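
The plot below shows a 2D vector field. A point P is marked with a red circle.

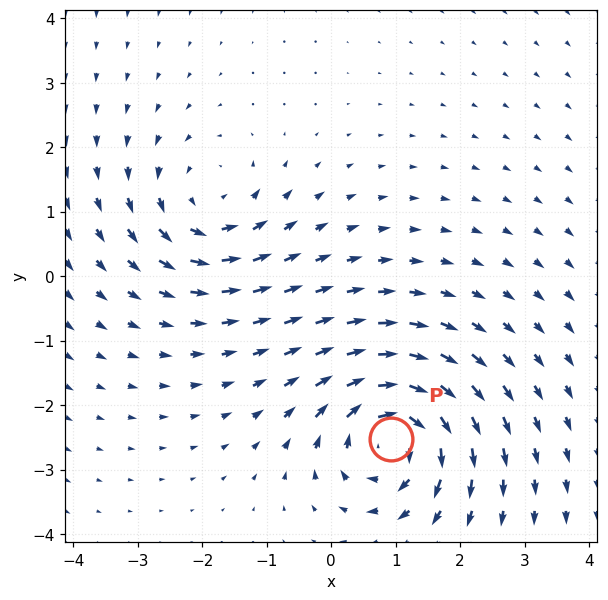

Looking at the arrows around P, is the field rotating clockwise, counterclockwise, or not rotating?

clockwise

Near P at (0.9, -2.5) the arrows circulate clockwise. The curl (z-component) there is about -7; negative curl means clockwise rotation.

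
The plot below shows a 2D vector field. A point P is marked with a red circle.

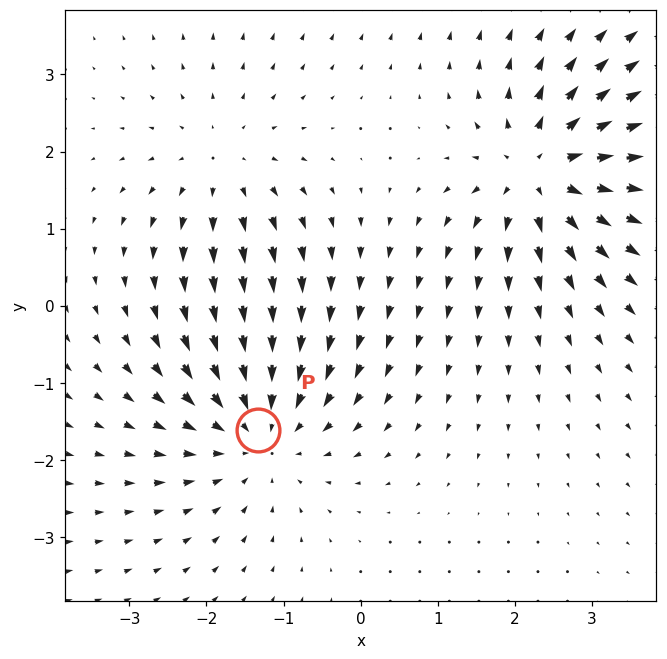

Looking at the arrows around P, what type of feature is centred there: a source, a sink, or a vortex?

At P (-1.3, -1.6) the arrows converge inward. Divergence about -4, curl ≈0 — negative divergence with near-zero curl is a sink.

sink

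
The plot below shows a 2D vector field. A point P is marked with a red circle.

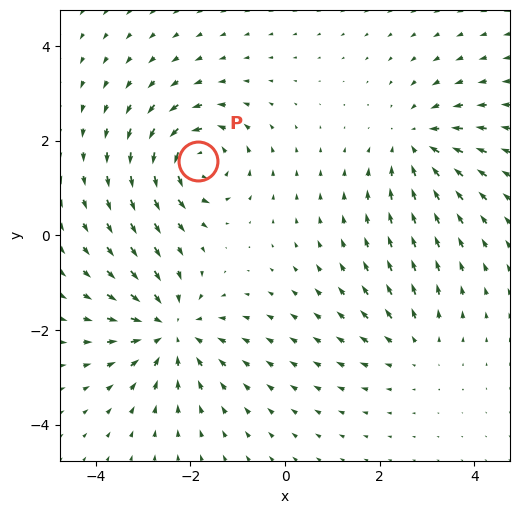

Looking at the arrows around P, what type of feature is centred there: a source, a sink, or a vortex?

vortex

At P (-1.8, 1.6) the arrows circulate counterclockwise. Divergence ≈0, curl about +6 — near-zero divergence with nonzero curl is a vortex.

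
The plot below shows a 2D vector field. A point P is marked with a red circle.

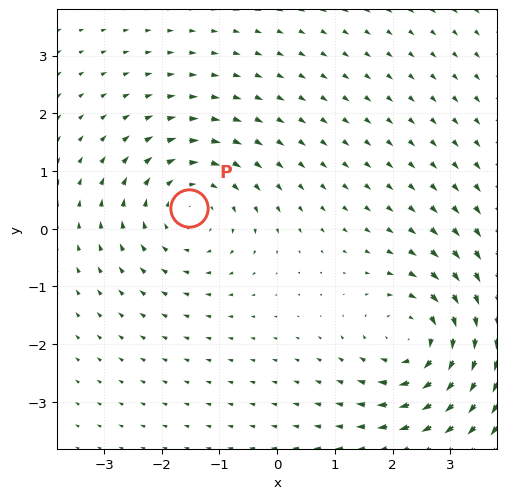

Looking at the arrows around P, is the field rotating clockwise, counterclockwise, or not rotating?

Near P at (-1.5, 0.4) the arrows circulate clockwise. The curl (z-component) there is about -3; negative curl means clockwise rotation.

clockwise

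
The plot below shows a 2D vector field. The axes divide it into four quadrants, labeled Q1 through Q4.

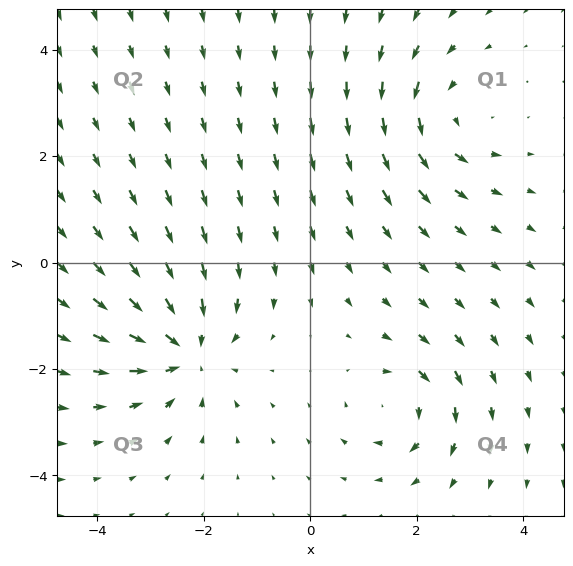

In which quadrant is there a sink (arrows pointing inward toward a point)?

The sink sits at approximately (-2.3, -1.6), which lies in quadrant Q3. The divergence there is about -5, negative as expected for a sink.

Q3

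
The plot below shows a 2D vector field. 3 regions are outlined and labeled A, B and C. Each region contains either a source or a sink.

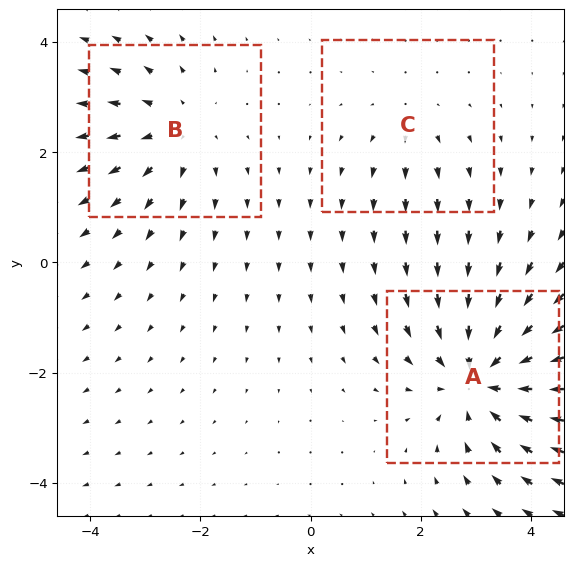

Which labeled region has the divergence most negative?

Divergence at each region's feature centre — A: about -5, B: about +3, C: about +2. Region A is most negative.

A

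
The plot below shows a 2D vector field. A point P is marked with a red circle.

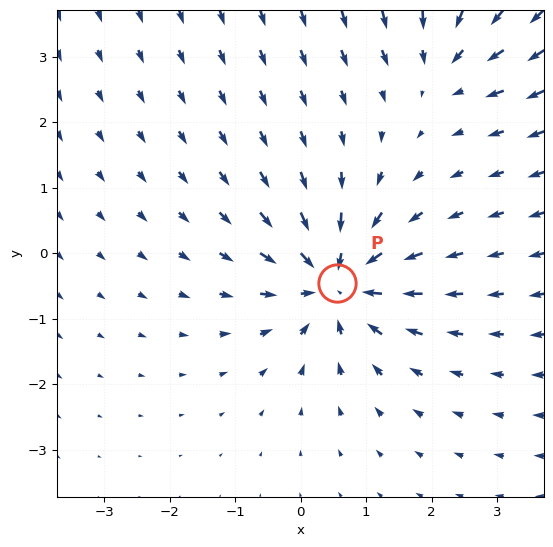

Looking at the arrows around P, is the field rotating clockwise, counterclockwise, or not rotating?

not rotating

Near P at (0.5, -0.5) the arrows show no circulation. The curl there is ≈0.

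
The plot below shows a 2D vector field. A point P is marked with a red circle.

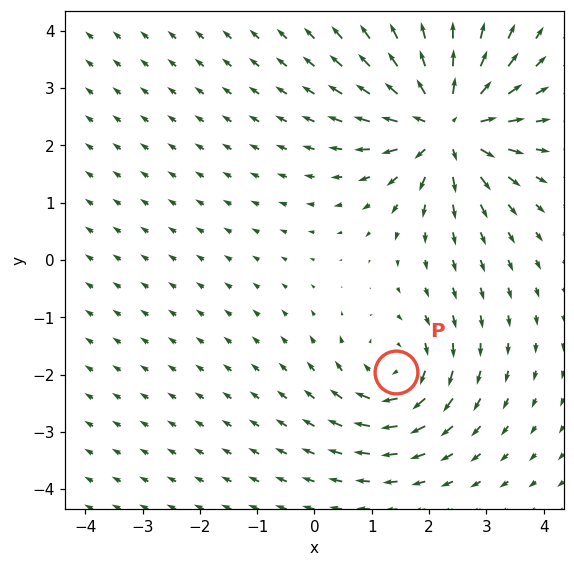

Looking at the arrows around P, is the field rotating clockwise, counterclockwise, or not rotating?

Near P at (1.4, -1.9) the arrows circulate clockwise. The curl (z-component) there is about -4; negative curl means clockwise rotation.

clockwise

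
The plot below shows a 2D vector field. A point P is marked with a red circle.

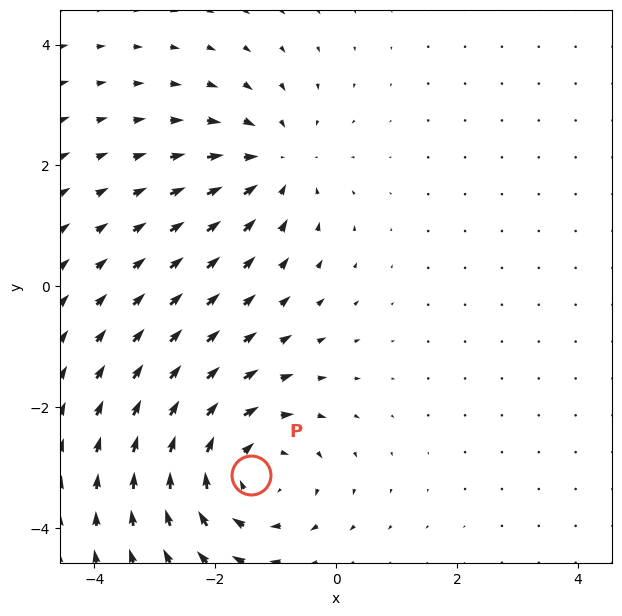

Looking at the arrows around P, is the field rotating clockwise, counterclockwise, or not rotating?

Near P at (-1.4, -3.1) the arrows circulate clockwise. The curl (z-component) there is about -4; negative curl means clockwise rotation.

clockwise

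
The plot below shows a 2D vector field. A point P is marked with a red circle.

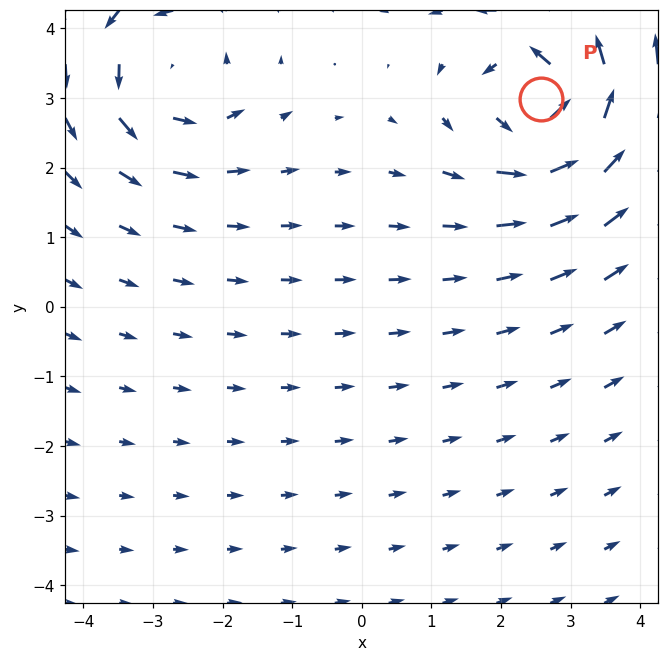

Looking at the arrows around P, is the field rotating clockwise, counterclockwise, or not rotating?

counterclockwise

Near P at (2.6, 3.0) the arrows circulate counterclockwise. The curl (z-component) there is about +5; positive curl means counterclockwise rotation.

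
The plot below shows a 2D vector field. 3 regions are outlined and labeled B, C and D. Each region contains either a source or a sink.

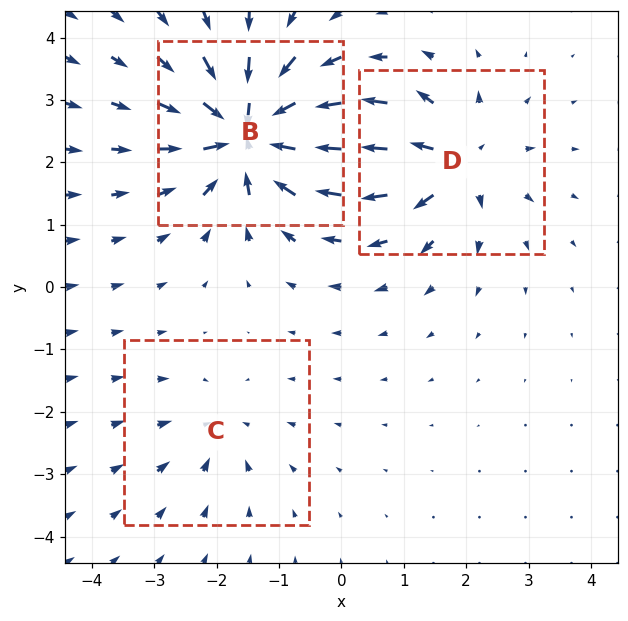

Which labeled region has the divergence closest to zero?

C

Divergence at each region's feature centre — B: about -7, C: about -2, D: about +4. Region C is closest to zero.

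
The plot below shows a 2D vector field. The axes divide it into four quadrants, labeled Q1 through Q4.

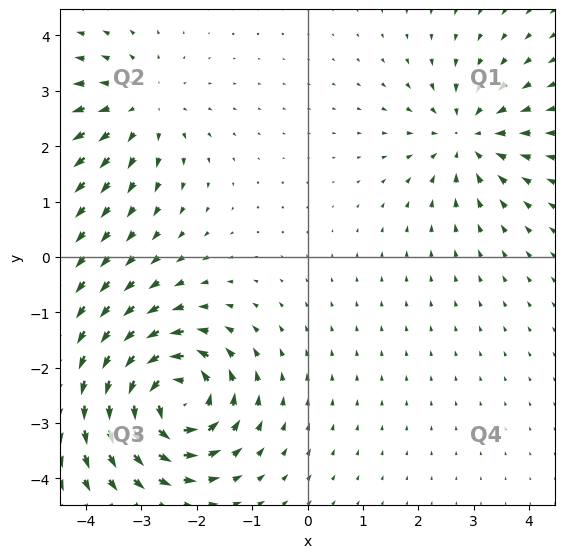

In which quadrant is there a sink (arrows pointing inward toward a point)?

The sink sits at approximately (2.9, 2.2), which lies in quadrant Q1. The divergence there is about -3, negative as expected for a sink.

Q1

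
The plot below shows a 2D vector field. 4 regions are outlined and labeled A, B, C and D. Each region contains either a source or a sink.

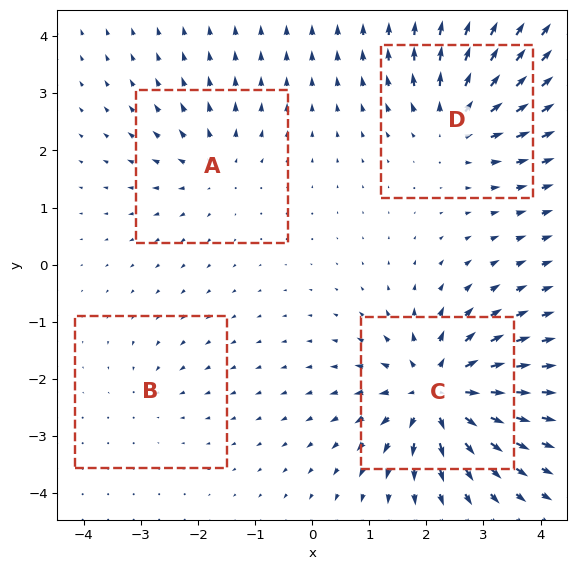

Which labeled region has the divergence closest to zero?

B

Divergence at each region's feature centre — A: about +4, B: about -2, C: about +9, D: about +6. Region B is closest to zero.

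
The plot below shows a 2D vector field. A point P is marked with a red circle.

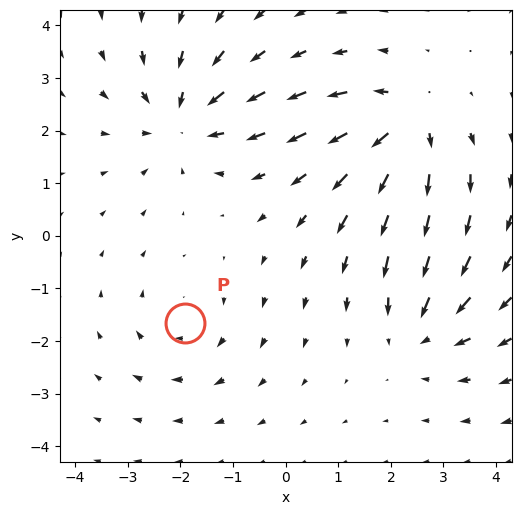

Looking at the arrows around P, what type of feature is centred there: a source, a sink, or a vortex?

vortex

At P (-1.9, -1.7) the arrows circulate clockwise. Divergence ≈0, curl about -3 — near-zero divergence with nonzero curl is a vortex.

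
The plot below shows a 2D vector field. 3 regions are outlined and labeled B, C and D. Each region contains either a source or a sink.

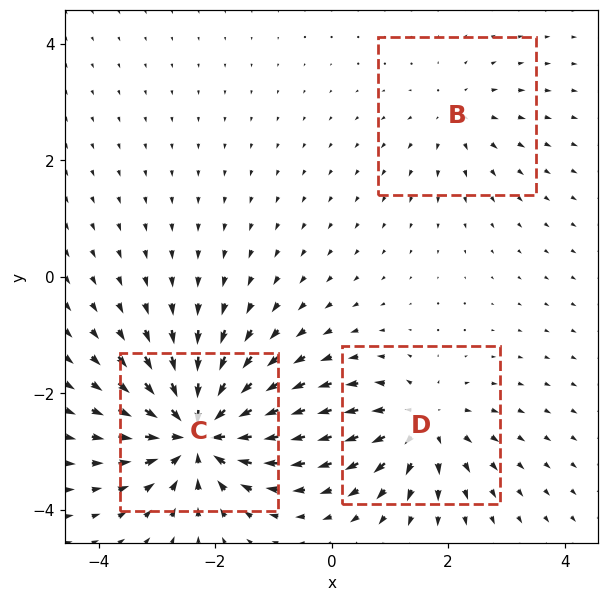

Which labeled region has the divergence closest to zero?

B

Divergence at each region's feature centre — B: about +2, C: about -7, D: about +4. Region B is closest to zero.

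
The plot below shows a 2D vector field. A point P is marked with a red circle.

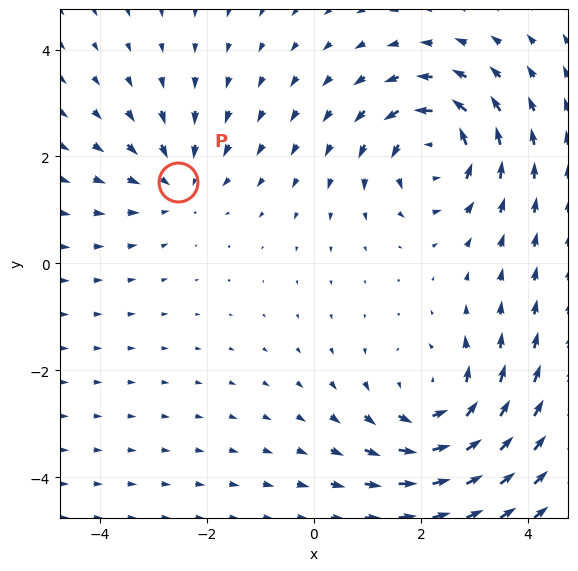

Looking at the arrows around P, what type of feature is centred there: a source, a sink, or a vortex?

At P (-2.5, 1.5) the arrows converge inward. Divergence about -3, curl ≈0 — negative divergence with near-zero curl is a sink.

sink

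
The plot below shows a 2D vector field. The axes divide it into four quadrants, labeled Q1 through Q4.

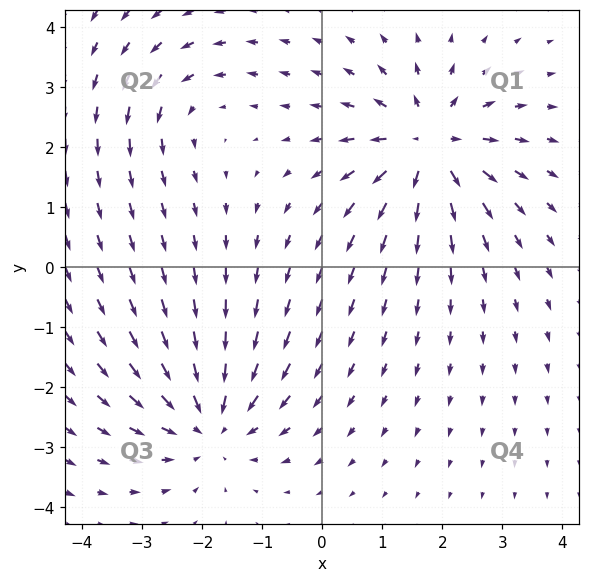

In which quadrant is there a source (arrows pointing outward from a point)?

Q1

The source sits at approximately (1.8, 2.0), which lies in quadrant Q1. The divergence there is about +6, positive as expected for a source.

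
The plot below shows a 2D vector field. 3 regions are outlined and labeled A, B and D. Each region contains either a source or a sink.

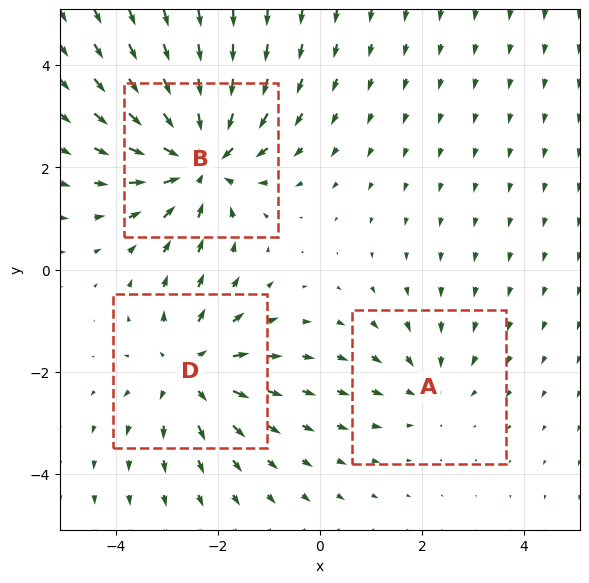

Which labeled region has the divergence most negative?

Divergence at each region's feature centre — A: about -2, B: about -4, D: about +3. Region B is most negative.

B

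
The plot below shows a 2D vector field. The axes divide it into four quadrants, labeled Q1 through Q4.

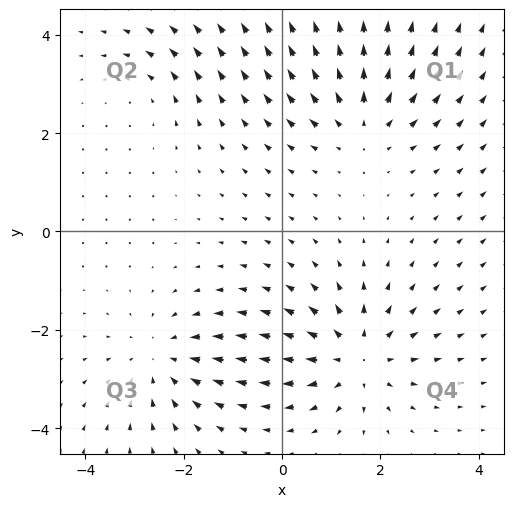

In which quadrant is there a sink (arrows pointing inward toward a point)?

Q3

The sink sits at approximately (-2.4, -2.6), which lies in quadrant Q3. The divergence there is about -4, negative as expected for a sink.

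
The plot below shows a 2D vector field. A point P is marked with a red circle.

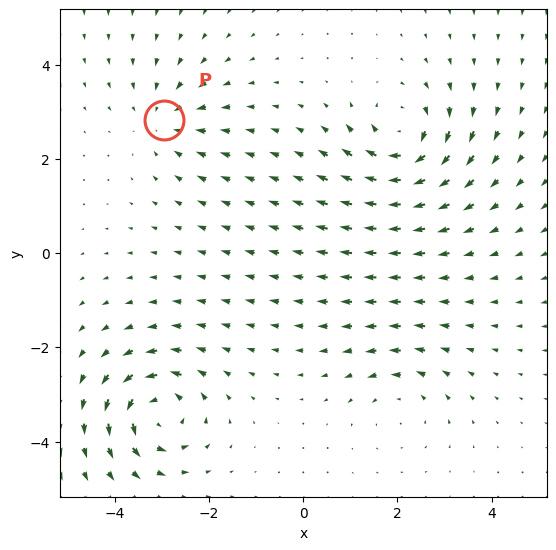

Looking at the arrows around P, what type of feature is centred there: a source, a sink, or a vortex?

sink

At P (-3.0, 2.8) the arrows converge inward. Divergence about -3, curl ≈0 — negative divergence with near-zero curl is a sink.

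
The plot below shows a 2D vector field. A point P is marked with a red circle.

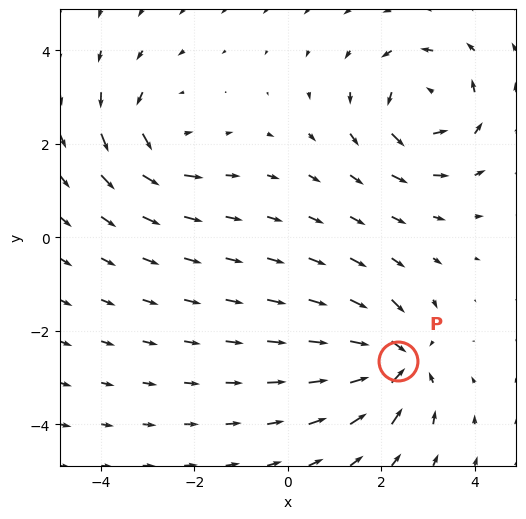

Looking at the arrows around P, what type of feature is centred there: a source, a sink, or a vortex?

sink

At P (2.4, -2.6) the arrows converge inward. Divergence about -6, curl ≈0 — negative divergence with near-zero curl is a sink.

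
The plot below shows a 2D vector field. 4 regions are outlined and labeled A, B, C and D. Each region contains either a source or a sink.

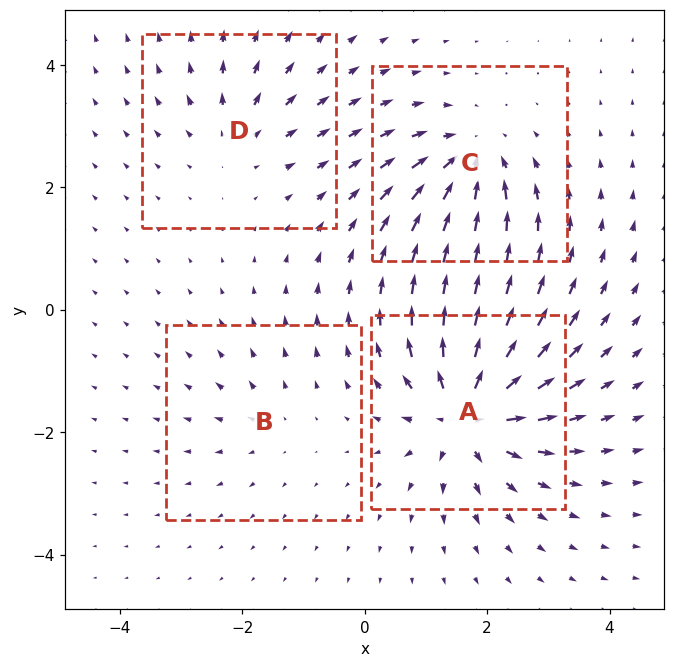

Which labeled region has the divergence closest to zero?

Divergence at each region's feature centre — A: about +9, B: about +2, C: about -6, D: about +4. Region B is closest to zero.

B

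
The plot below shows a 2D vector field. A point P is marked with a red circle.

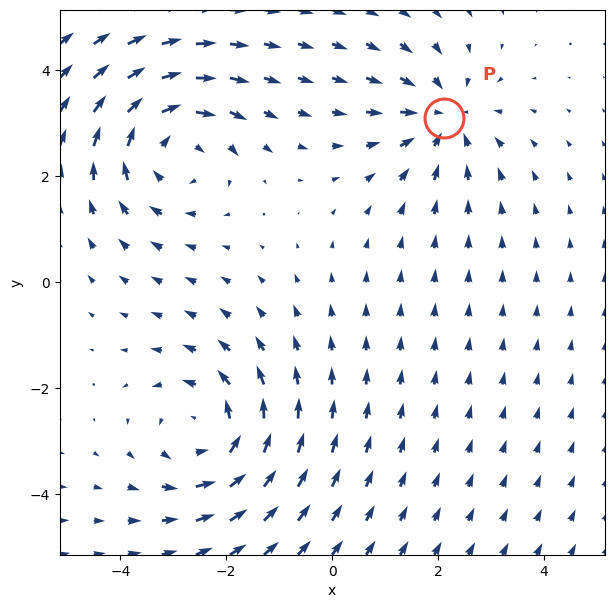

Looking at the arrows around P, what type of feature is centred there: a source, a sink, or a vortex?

At P (2.1, 3.1) the arrows converge inward. Divergence about -3, curl ≈0 — negative divergence with near-zero curl is a sink.

sink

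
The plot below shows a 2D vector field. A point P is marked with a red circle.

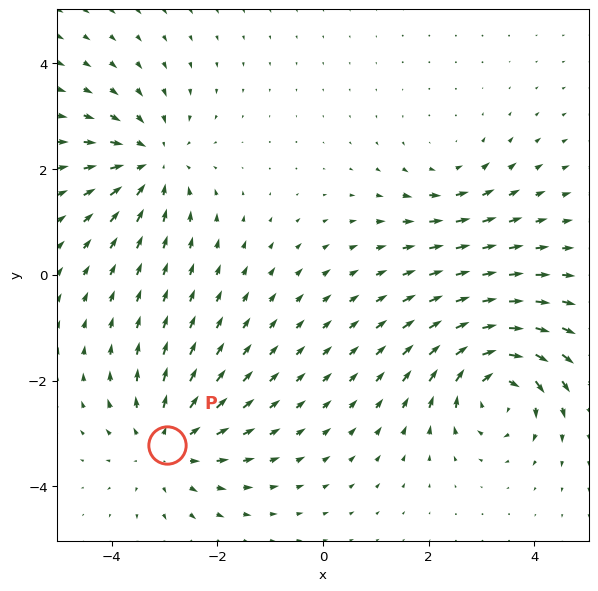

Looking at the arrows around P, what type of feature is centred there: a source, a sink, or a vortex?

At P (-3.0, -3.2) the arrows spread outward. Divergence about +4, curl ≈0 — positive divergence with near-zero curl is a source.

source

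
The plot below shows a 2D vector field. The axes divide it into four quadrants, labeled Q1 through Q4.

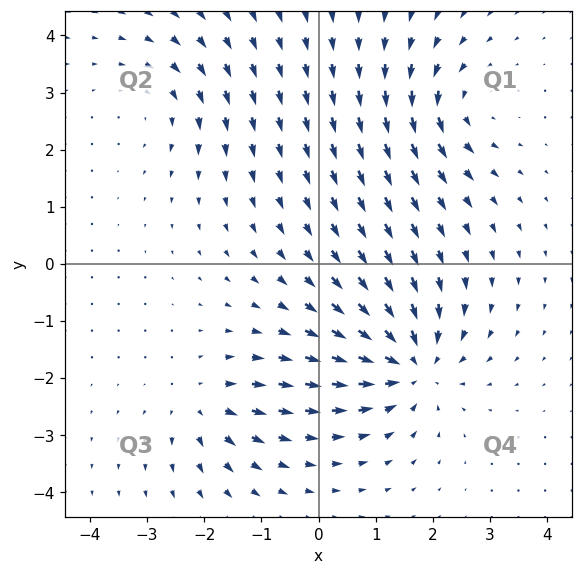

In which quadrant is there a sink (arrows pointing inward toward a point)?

The sink sits at approximately (1.6, -1.8), which lies in quadrant Q4. The divergence there is about -6, negative as expected for a sink.

Q4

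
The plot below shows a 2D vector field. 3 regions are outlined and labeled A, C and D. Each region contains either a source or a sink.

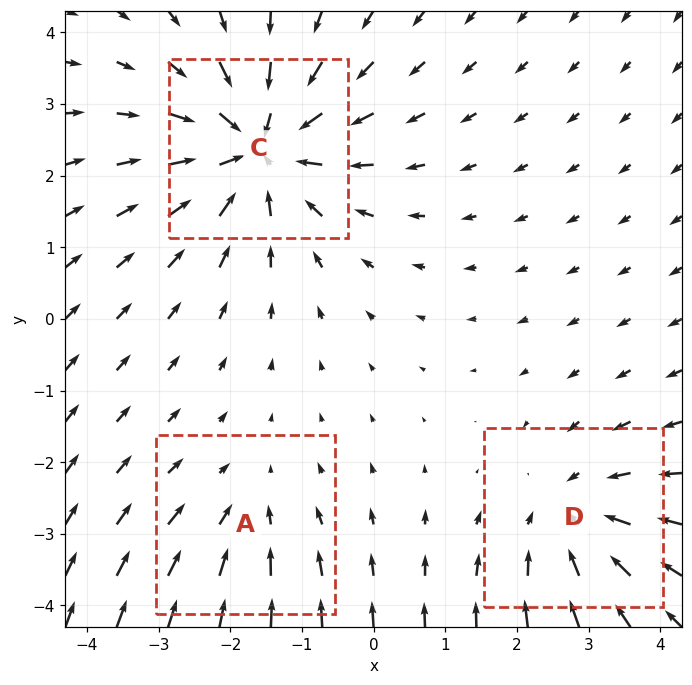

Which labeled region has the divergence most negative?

Divergence at each region's feature centre — A: about -2, C: about -5, D: about -3. Region C is most negative.

C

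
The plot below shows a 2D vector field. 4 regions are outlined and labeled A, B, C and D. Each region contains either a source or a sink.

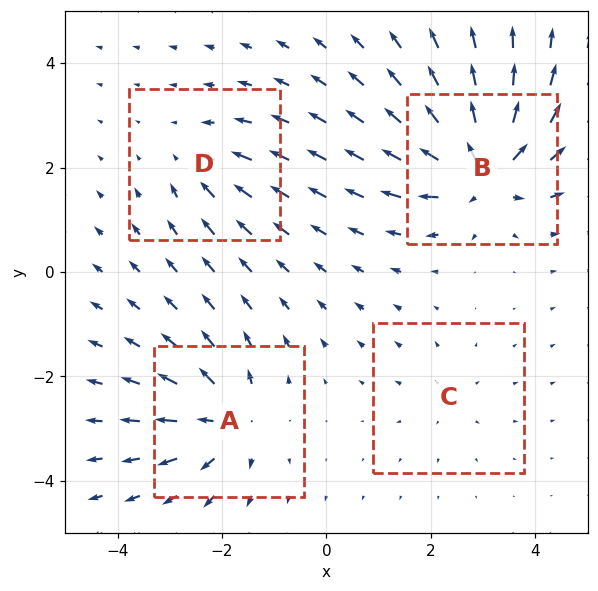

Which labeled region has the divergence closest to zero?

C

Divergence at each region's feature centre — A: about +6, B: about +8, C: about +2, D: about -4. Region C is closest to zero.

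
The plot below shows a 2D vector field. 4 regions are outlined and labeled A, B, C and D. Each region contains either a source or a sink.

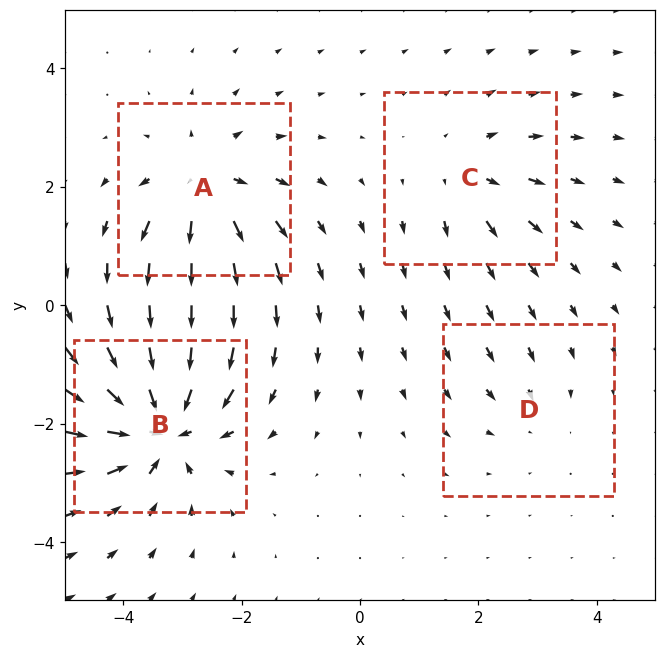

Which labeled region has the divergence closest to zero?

Divergence at each region's feature centre — A: about +6, B: about -8, C: about +4, D: about -2. Region D is closest to zero.

D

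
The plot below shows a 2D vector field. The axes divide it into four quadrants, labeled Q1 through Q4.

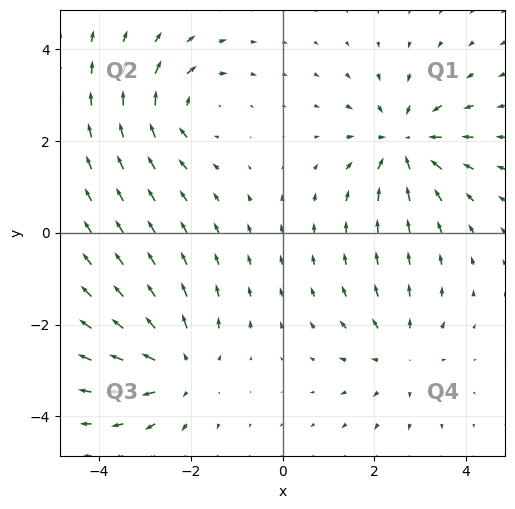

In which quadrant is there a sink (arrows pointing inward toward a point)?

The sink sits at approximately (2.6, 2.0), which lies in quadrant Q1. The divergence there is about -4, negative as expected for a sink.

Q1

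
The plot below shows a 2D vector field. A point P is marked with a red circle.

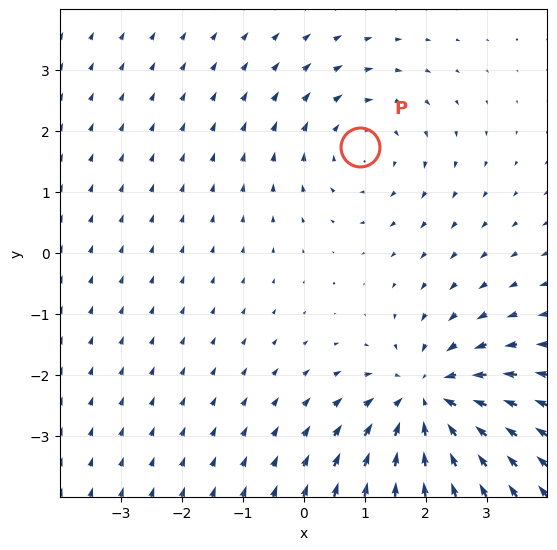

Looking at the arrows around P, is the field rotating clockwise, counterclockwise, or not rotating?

clockwise

Near P at (0.9, 1.7) the arrows circulate clockwise. The curl (z-component) there is about -3; negative curl means clockwise rotation.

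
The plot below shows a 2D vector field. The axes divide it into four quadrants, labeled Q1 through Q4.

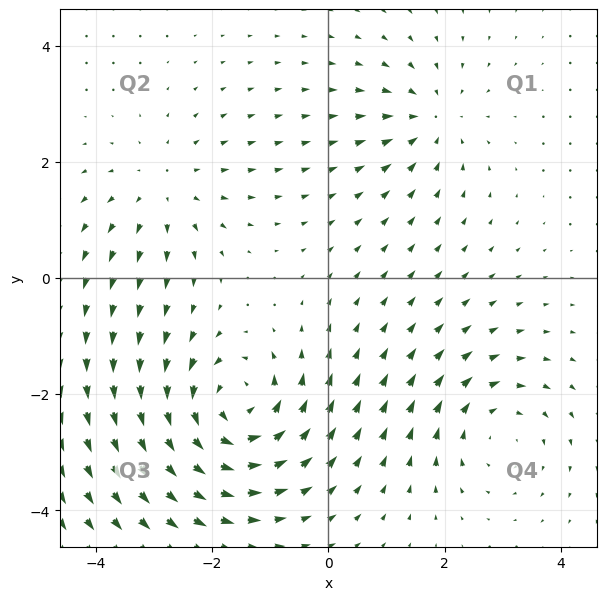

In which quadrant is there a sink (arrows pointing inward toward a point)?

Q1

The sink sits at approximately (1.8, 2.7), which lies in quadrant Q1. The divergence there is about -3, negative as expected for a sink.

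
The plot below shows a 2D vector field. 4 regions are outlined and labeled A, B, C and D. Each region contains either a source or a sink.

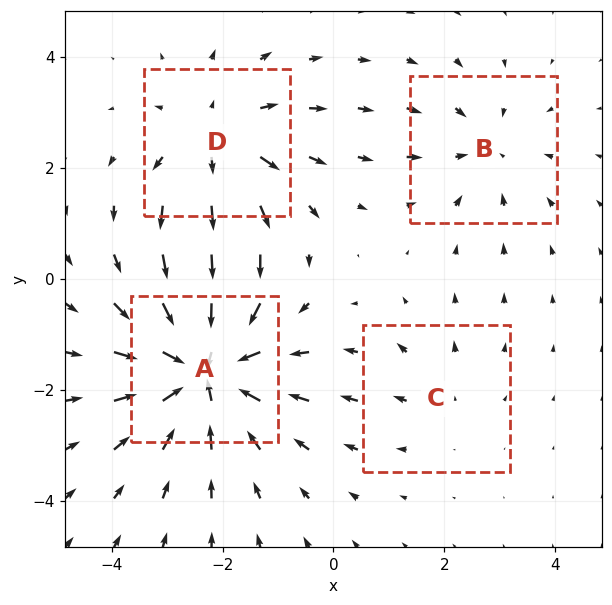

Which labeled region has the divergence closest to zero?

C

Divergence at each region's feature centre — A: about -6, B: about -3, C: about +2, D: about +4. Region C is closest to zero.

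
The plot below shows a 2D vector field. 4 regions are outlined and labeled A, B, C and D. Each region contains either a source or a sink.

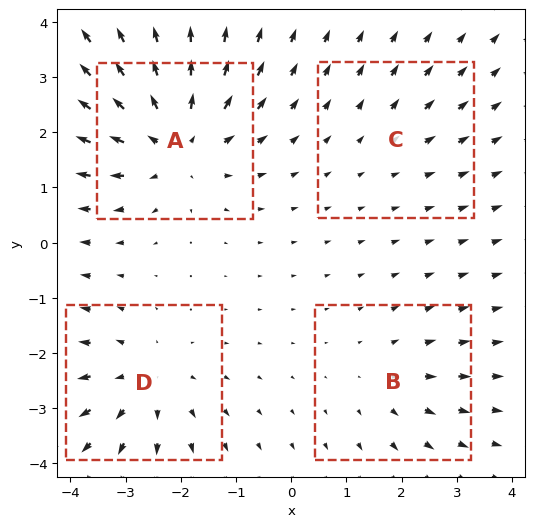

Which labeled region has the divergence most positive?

A

Divergence at each region's feature centre — A: about +6, B: about +3, C: about +2, D: about +4. Region A is most positive.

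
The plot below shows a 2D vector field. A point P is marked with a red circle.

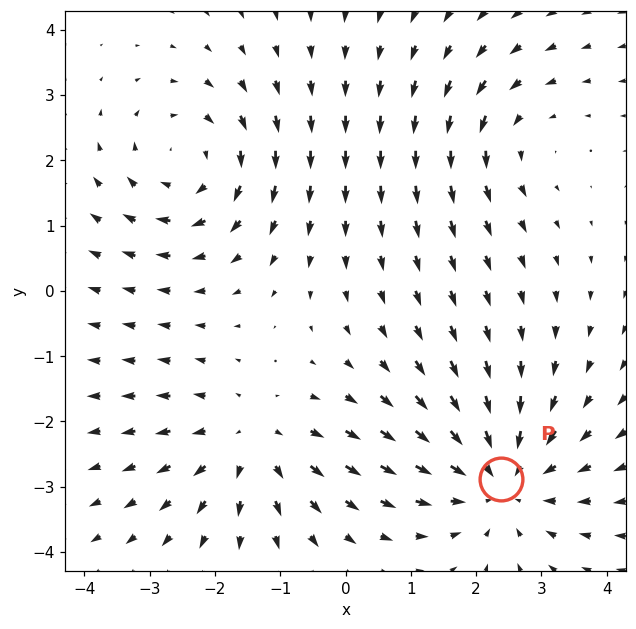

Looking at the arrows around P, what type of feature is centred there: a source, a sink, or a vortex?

sink

At P (2.4, -2.9) the arrows converge inward. Divergence about -3, curl ≈0 — negative divergence with near-zero curl is a sink.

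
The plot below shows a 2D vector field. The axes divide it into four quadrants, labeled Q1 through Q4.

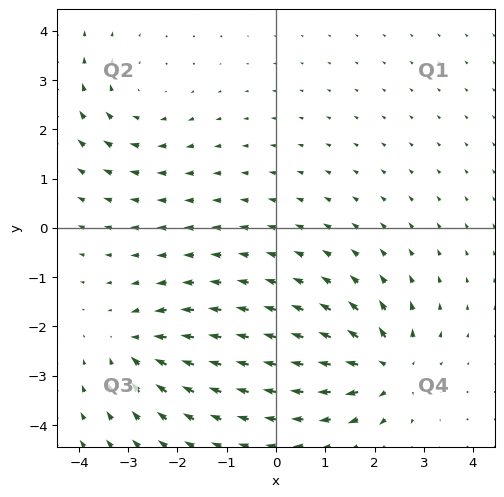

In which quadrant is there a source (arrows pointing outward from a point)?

Q4

The source sits at approximately (2.3, -2.9), which lies in quadrant Q4. The divergence there is about +6, positive as expected for a source.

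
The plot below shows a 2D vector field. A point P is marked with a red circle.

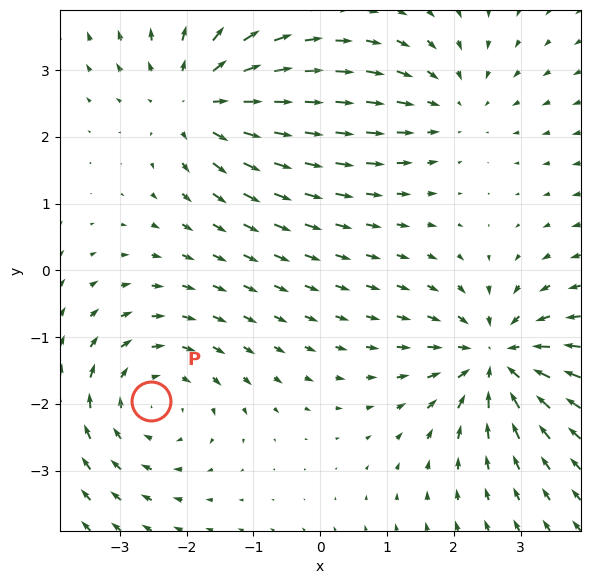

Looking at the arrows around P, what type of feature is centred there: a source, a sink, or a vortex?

At P (-2.5, -2.0) the arrows circulate clockwise. Divergence ≈0, curl about -3 — near-zero divergence with nonzero curl is a vortex.

vortex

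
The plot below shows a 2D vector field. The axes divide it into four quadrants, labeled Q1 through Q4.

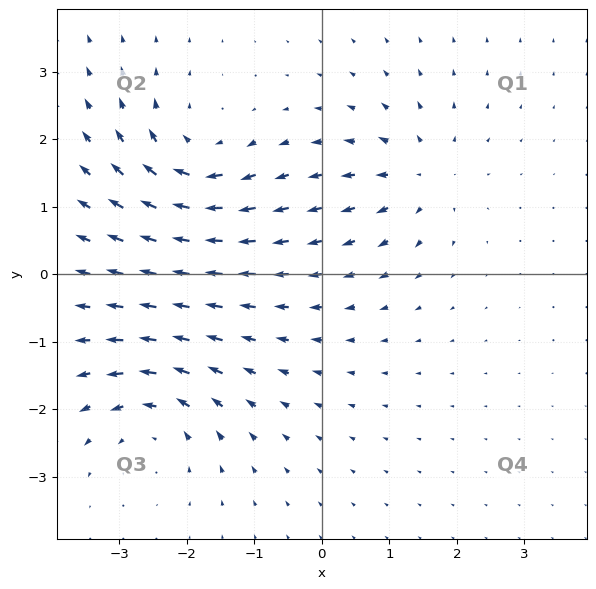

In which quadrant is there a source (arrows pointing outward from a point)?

Q1

The source sits at approximately (1.5, 1.4), which lies in quadrant Q1. The divergence there is about +5, positive as expected for a source.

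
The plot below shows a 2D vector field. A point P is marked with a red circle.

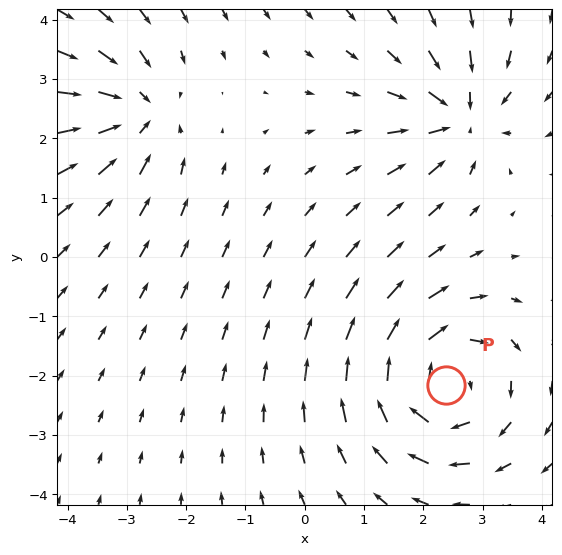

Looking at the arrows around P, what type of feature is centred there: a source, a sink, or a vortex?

At P (2.4, -2.2) the arrows circulate clockwise. Divergence ≈0, curl about -5 — near-zero divergence with nonzero curl is a vortex.

vortex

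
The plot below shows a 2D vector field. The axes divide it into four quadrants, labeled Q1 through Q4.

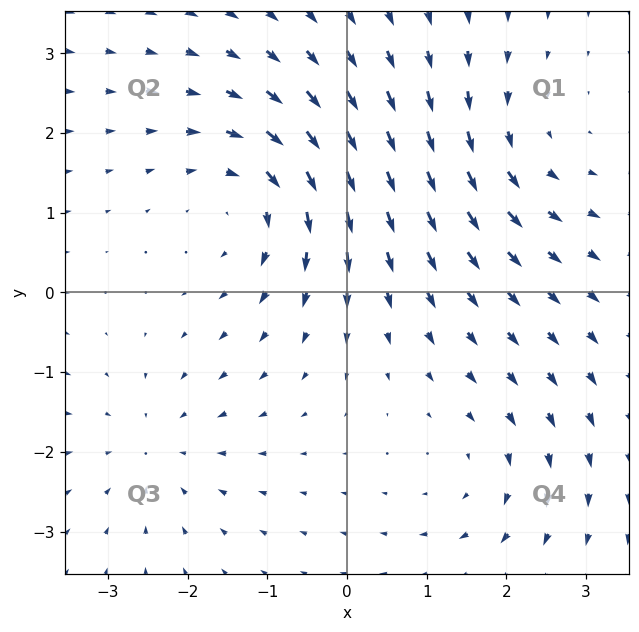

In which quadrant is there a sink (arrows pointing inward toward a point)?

The sink sits at approximately (-2.4, -2.0), which lies in quadrant Q3. The divergence there is about -3, negative as expected for a sink.

Q3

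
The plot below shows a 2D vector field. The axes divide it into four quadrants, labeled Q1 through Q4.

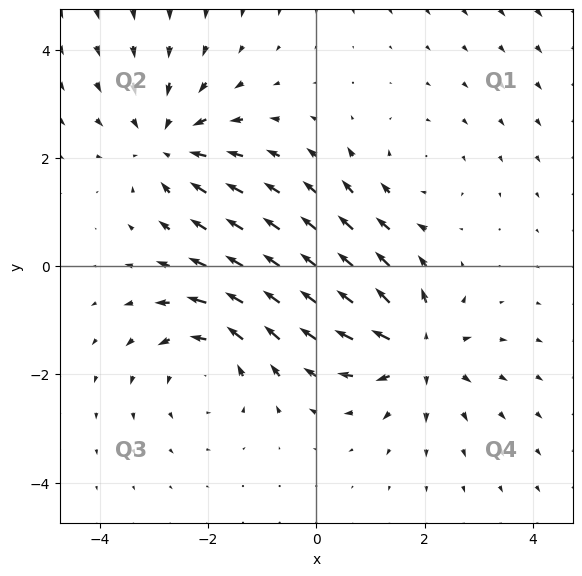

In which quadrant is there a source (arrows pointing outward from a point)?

Q4

The source sits at approximately (1.9, -1.5), which lies in quadrant Q4. The divergence there is about +6, positive as expected for a source.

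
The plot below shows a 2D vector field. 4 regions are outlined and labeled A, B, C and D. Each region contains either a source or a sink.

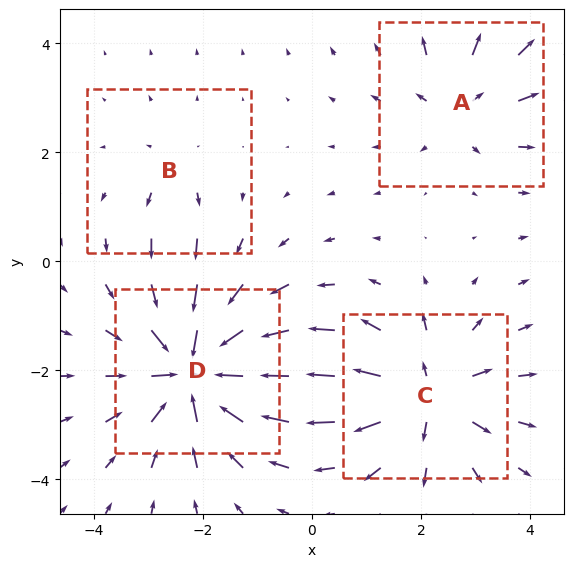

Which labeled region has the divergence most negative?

Divergence at each region's feature centre — A: about +4, B: about +2, C: about +6, D: about -8. Region D is most negative.

D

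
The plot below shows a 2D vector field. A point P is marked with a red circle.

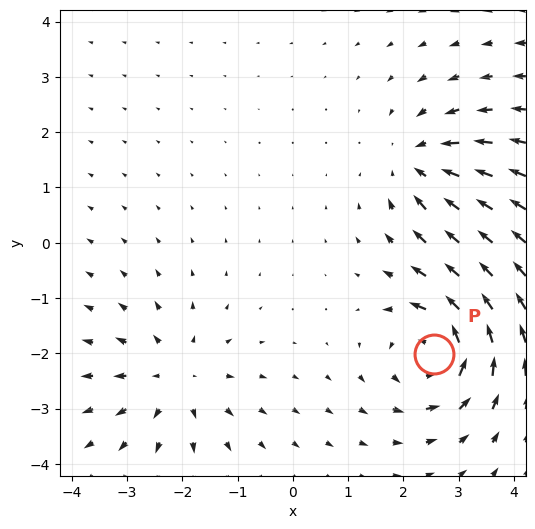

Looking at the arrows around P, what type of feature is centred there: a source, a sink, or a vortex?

At P (2.6, -2.0) the arrows circulate counterclockwise. Divergence ≈0, curl about +5 — near-zero divergence with nonzero curl is a vortex.

vortex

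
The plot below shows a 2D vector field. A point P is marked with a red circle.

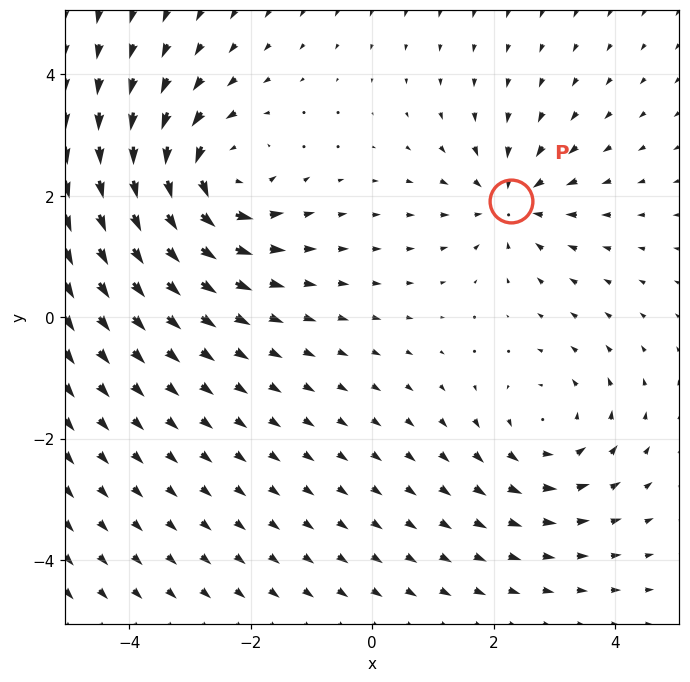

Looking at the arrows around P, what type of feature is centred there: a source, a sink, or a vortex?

At P (2.3, 1.9) the arrows converge inward. Divergence about -4, curl ≈0 — negative divergence with near-zero curl is a sink.

sink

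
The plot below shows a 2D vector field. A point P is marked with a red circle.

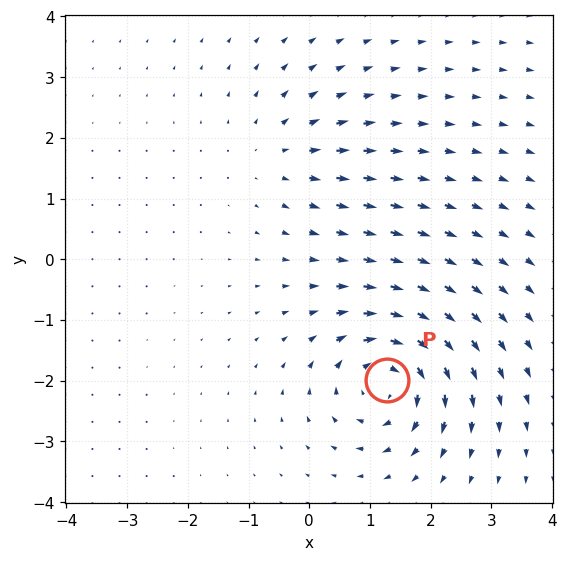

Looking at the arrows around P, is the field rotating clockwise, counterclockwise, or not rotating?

Near P at (1.3, -2.0) the arrows circulate clockwise. The curl (z-component) there is about -6; negative curl means clockwise rotation.

clockwise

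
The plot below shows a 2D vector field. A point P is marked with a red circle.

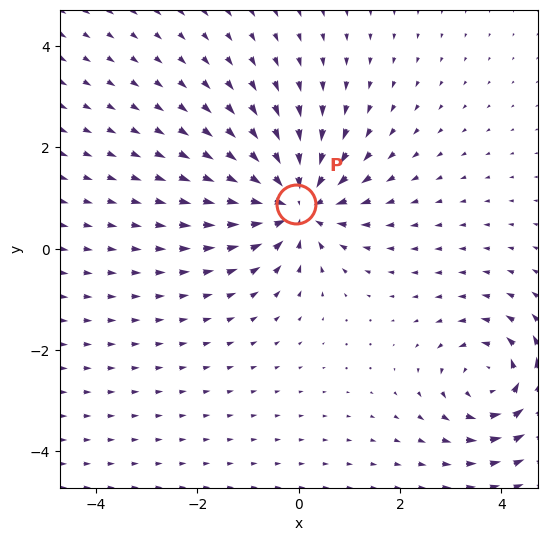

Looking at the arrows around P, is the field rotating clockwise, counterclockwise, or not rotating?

not rotating

Near P at (-0.0, 0.9) the arrows show no circulation. The curl there is ≈0.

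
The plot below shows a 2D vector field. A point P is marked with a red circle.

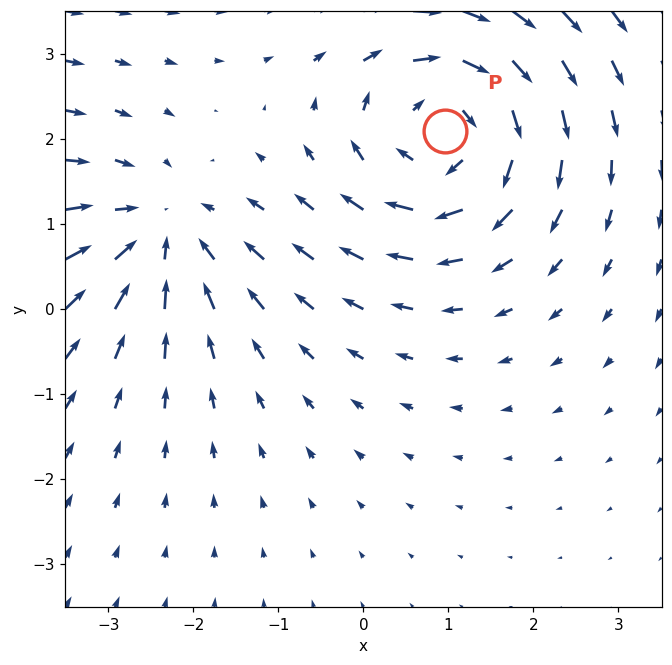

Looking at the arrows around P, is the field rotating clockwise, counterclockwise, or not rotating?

Near P at (1.0, 2.1) the arrows circulate clockwise. The curl (z-component) there is about -4; negative curl means clockwise rotation.

clockwise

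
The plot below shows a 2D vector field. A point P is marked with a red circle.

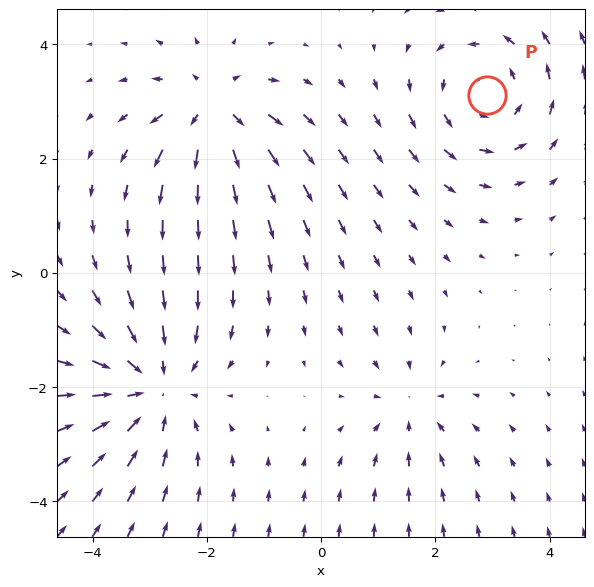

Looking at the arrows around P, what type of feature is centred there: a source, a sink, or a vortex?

vortex

At P (2.9, 3.1) the arrows circulate counterclockwise. Divergence ≈0, curl about +4 — near-zero divergence with nonzero curl is a vortex.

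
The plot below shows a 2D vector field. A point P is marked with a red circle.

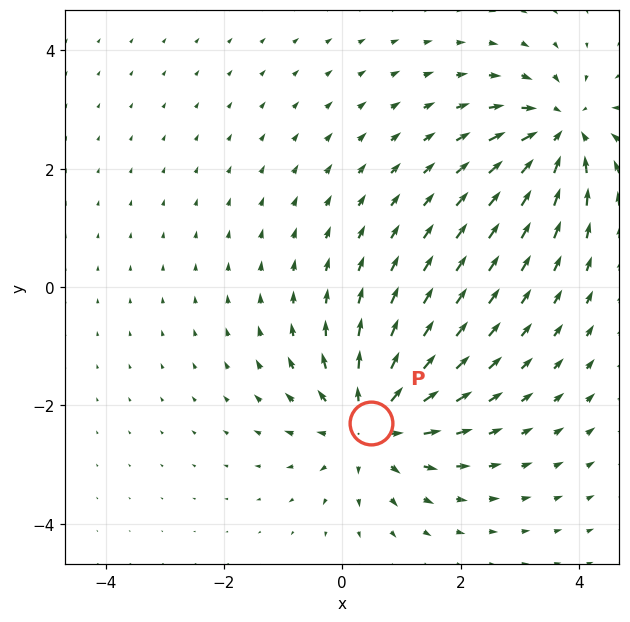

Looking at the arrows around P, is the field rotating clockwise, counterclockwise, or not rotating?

Near P at (0.5, -2.3) the arrows show no circulation. The curl there is ≈0.

not rotating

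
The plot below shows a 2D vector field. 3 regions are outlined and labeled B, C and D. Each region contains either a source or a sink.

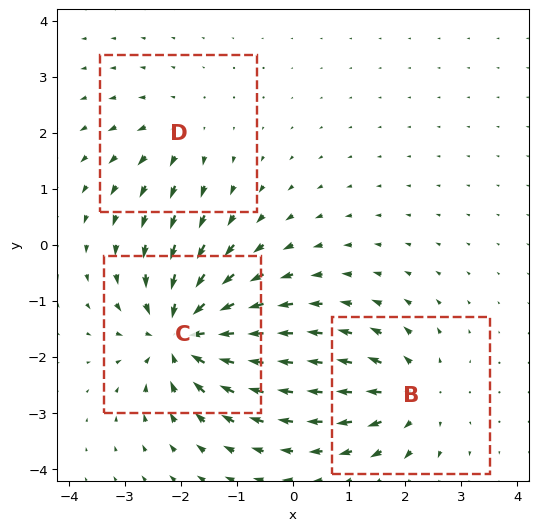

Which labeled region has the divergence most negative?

Divergence at each region's feature centre — B: about +4, C: about -6, D: about +2. Region C is most negative.

C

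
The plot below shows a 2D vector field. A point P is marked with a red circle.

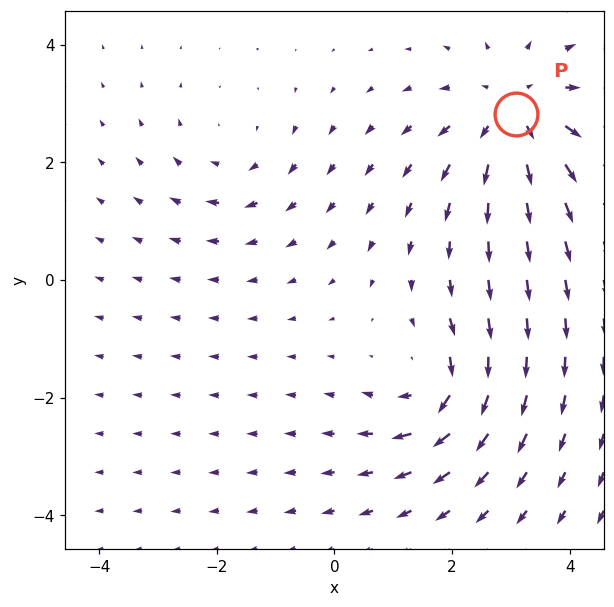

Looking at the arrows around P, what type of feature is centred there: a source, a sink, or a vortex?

At P (3.1, 2.8) the arrows spread outward. Divergence about +4, curl ≈0 — positive divergence with near-zero curl is a source.

source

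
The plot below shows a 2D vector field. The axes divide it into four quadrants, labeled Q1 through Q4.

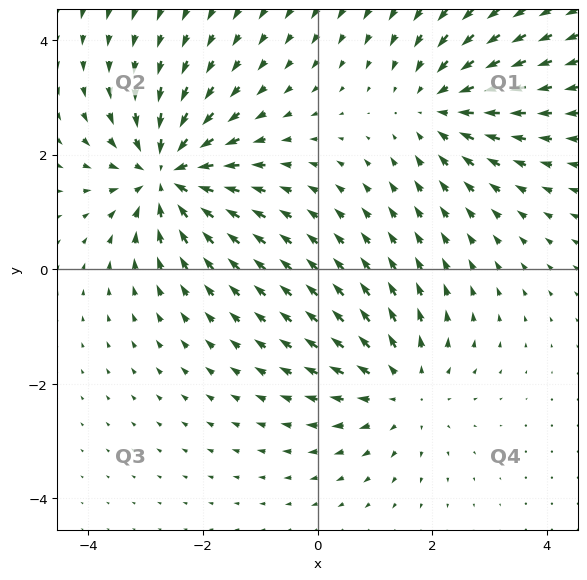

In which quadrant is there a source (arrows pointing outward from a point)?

The source sits at approximately (1.5, -2.1), which lies in quadrant Q4. The divergence there is about +3, positive as expected for a source.

Q4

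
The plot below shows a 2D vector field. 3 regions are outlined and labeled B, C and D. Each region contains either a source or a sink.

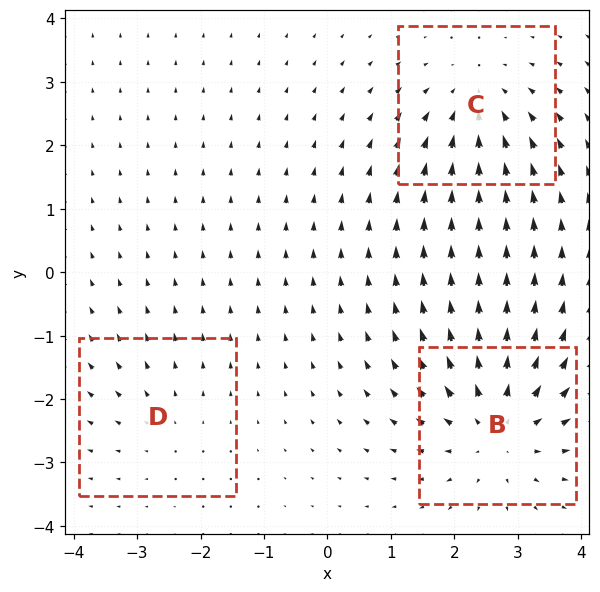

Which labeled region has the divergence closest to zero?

D

Divergence at each region's feature centre — B: about +4, C: about -3, D: about +2. Region D is closest to zero.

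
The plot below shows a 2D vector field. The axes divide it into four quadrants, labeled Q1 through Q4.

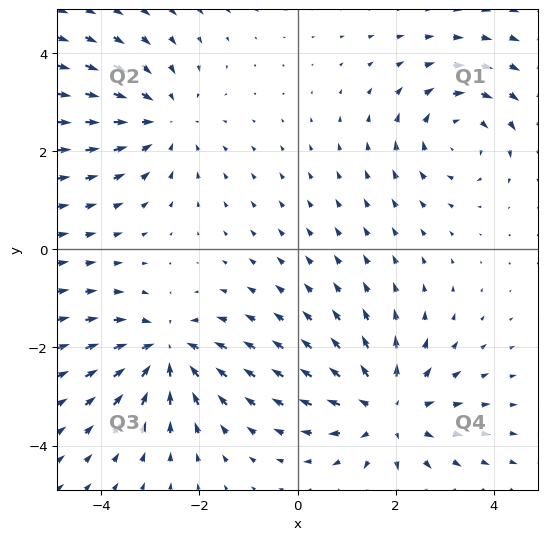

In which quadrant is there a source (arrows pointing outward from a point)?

The source sits at approximately (1.9, -3.3), which lies in quadrant Q4. The divergence there is about +4, positive as expected for a source.

Q4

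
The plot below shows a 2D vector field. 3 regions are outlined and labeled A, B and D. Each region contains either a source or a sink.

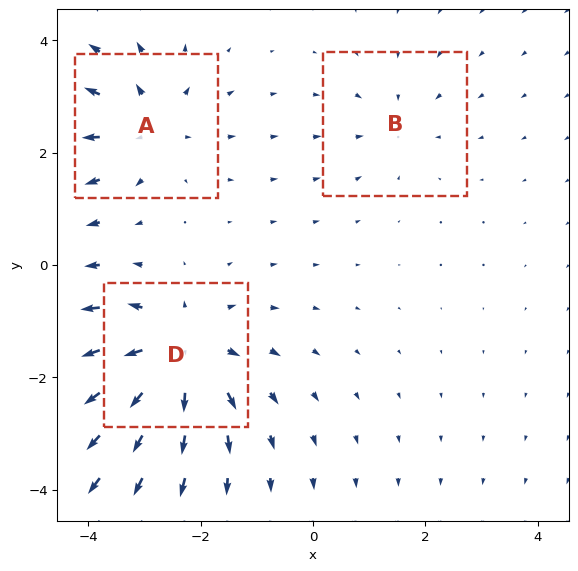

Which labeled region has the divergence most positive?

D

Divergence at each region's feature centre — A: about +3, B: about -2, D: about +5. Region D is most positive.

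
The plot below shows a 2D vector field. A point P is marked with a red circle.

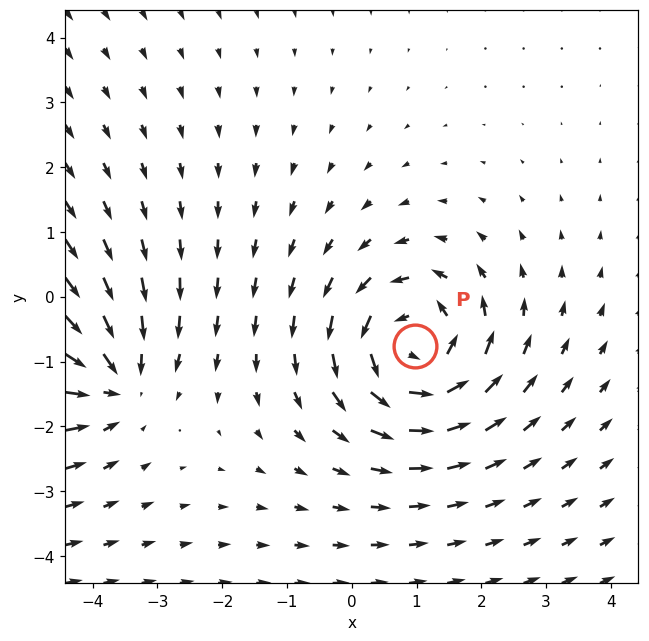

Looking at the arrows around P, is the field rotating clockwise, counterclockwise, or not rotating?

Near P at (1.0, -0.8) the arrows circulate counterclockwise. The curl (z-component) there is about +4; positive curl means counterclockwise rotation.

counterclockwise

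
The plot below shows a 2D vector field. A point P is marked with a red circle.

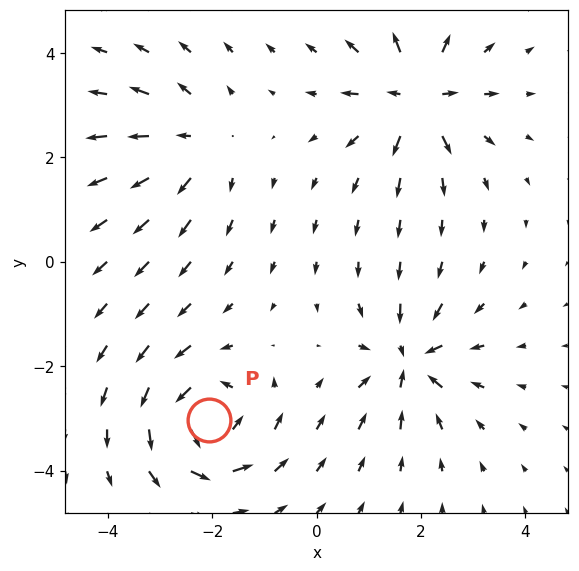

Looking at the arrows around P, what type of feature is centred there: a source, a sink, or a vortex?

At P (-2.1, -3.0) the arrows circulate counterclockwise. Divergence ≈0, curl about +7 — near-zero divergence with nonzero curl is a vortex.

vortex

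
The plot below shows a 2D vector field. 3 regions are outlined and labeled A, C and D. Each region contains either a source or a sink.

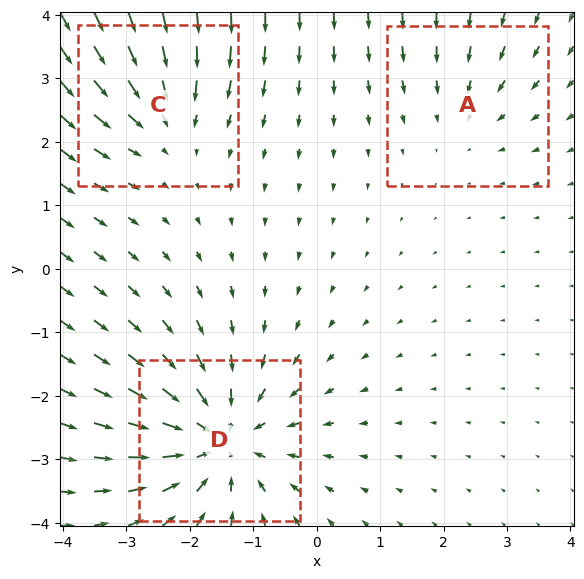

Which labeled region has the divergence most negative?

D

Divergence at each region's feature centre — A: about -2, C: about -3, D: about -5. Region D is most negative.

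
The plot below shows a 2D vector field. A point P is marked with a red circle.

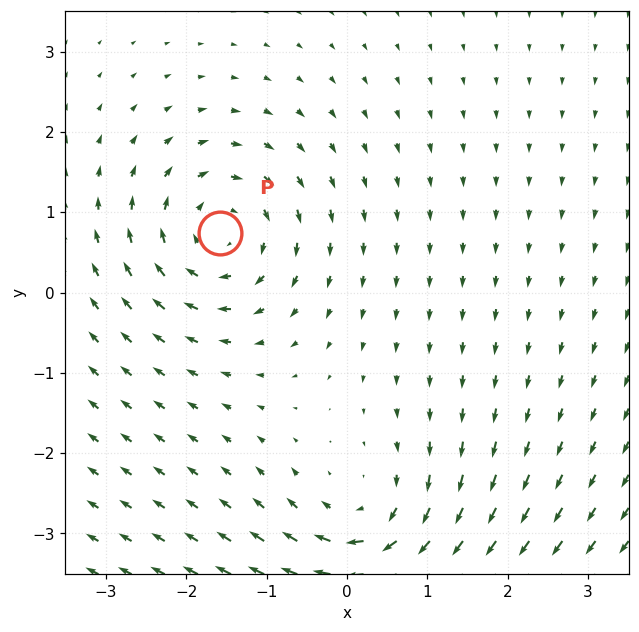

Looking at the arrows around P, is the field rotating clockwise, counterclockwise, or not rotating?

clockwise

Near P at (-1.6, 0.7) the arrows circulate clockwise. The curl (z-component) there is about -4; negative curl means clockwise rotation.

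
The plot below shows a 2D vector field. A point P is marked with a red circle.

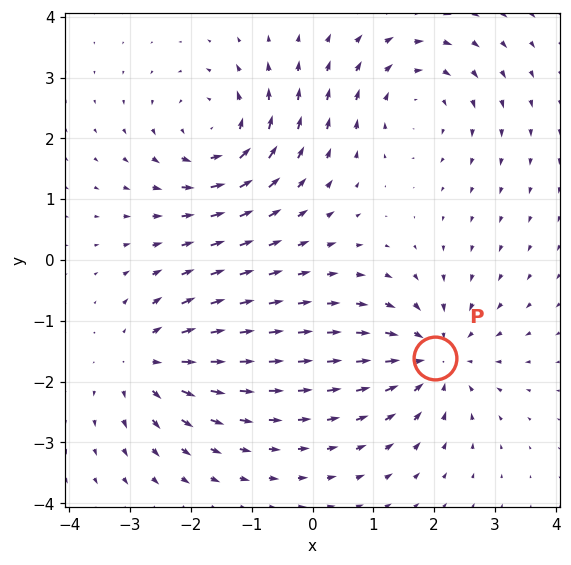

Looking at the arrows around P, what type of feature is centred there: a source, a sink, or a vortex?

At P (2.0, -1.6) the arrows converge inward. Divergence about -6, curl ≈0 — negative divergence with near-zero curl is a sink.

sink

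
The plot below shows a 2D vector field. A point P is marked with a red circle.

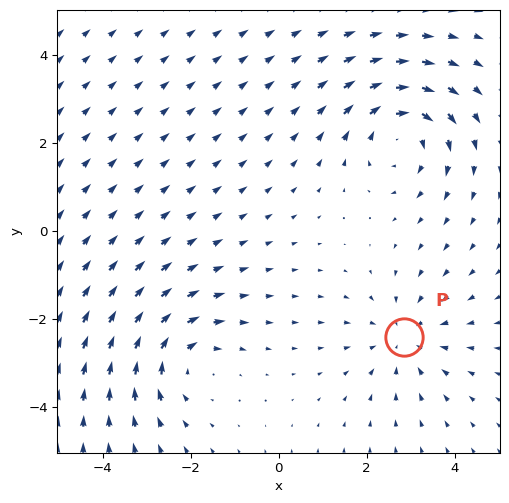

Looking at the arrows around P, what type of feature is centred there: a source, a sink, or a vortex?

sink

At P (2.9, -2.4) the arrows converge inward. Divergence about -3, curl ≈0 — negative divergence with near-zero curl is a sink.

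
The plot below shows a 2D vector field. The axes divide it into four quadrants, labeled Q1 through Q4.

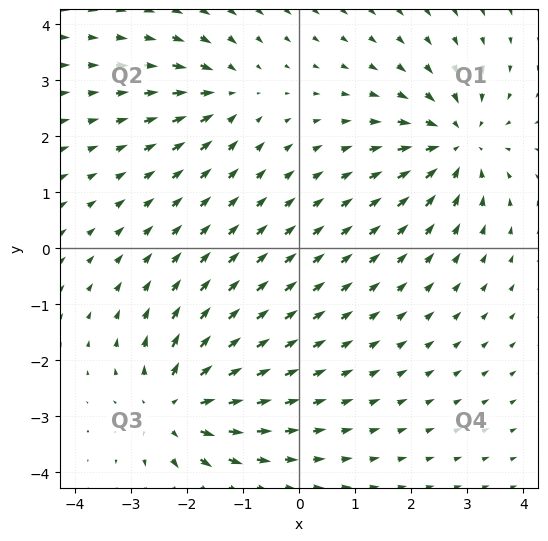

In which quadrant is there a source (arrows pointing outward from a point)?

The source sits at approximately (-2.2, -2.8), which lies in quadrant Q3. The divergence there is about +5, positive as expected for a source.

Q3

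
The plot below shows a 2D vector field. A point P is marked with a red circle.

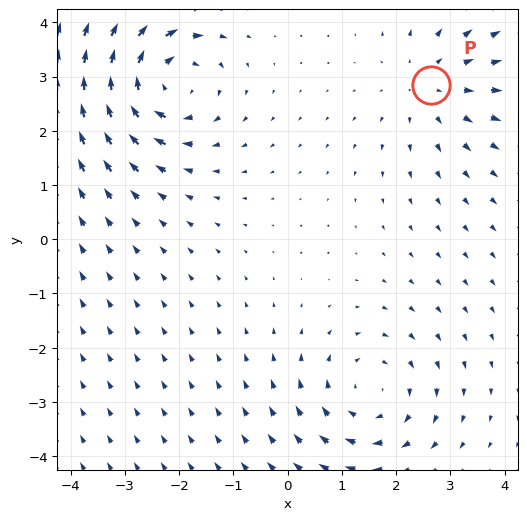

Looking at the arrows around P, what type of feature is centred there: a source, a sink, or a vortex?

At P (2.6, 2.8) the arrows spread outward. Divergence about +3, curl ≈0 — positive divergence with near-zero curl is a source.

source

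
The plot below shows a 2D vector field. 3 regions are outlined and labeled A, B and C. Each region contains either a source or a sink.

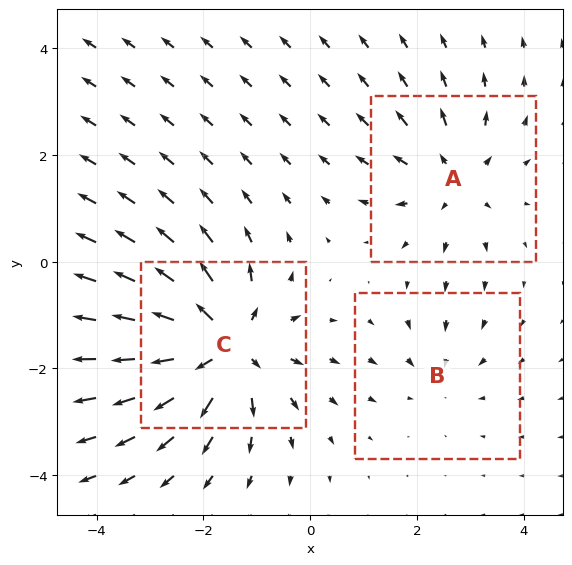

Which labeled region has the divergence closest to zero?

Divergence at each region's feature centre — A: about +3, B: about -2, C: about +5. Region B is closest to zero.

B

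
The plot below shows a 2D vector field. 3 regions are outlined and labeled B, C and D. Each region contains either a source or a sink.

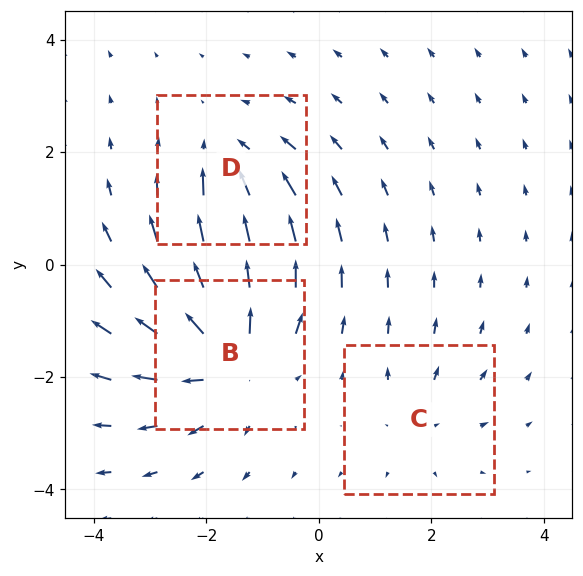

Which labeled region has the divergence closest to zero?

Divergence at each region's feature centre — B: about +4, C: about +2, D: about -3. Region C is closest to zero.

C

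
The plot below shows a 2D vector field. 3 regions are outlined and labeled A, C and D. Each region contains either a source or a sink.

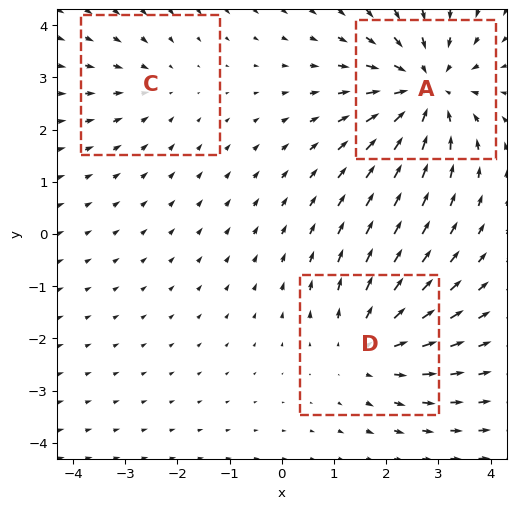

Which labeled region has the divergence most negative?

A

Divergence at each region's feature centre — A: about -4, C: about -2, D: about +3. Region A is most negative.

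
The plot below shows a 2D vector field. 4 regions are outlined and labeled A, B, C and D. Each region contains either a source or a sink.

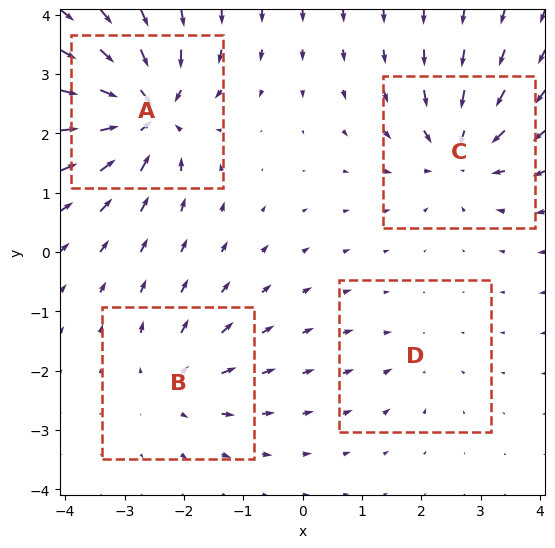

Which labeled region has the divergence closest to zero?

Divergence at each region's feature centre — A: about -8, B: about +4, C: about -6, D: about -2. Region D is closest to zero.

D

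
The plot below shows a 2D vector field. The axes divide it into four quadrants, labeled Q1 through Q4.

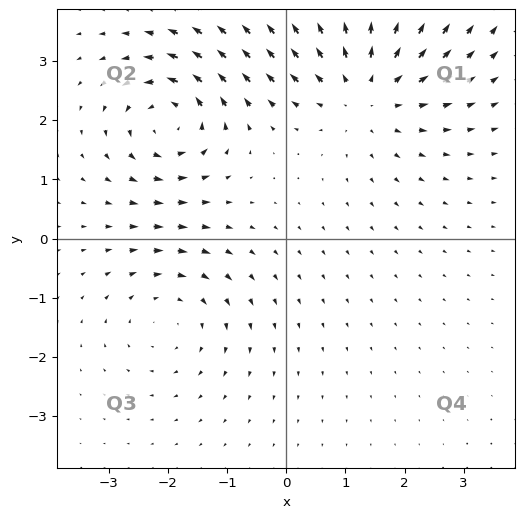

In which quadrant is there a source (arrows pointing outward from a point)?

Q1

The source sits at approximately (1.3, 2.5), which lies in quadrant Q1. The divergence there is about +4, positive as expected for a source.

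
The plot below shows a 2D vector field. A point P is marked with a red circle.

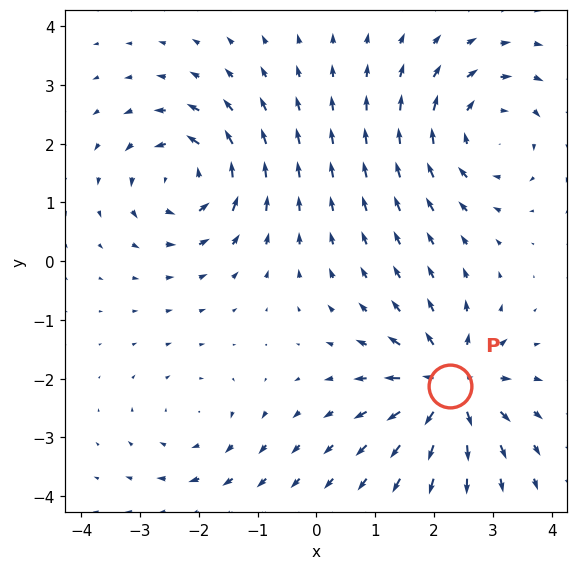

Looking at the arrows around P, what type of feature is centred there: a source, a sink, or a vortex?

source

At P (2.3, -2.1) the arrows spread outward. Divergence about +7, curl ≈0 — positive divergence with near-zero curl is a source.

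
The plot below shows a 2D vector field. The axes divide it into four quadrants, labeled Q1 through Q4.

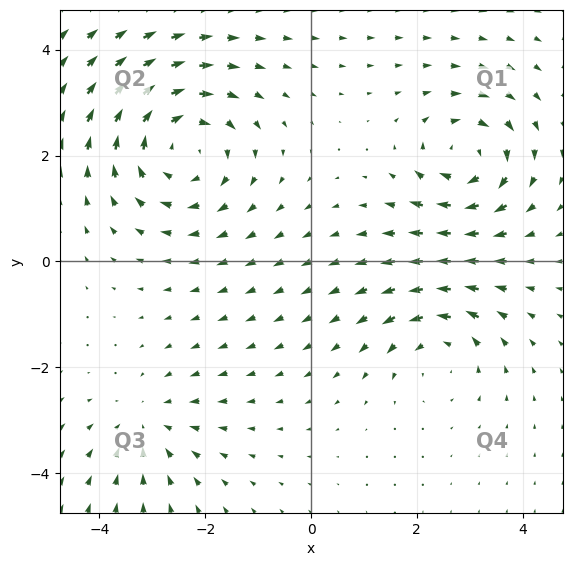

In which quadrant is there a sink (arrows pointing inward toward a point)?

Q3

The sink sits at approximately (-3.1, -3.1), which lies in quadrant Q3. The divergence there is about -2, negative as expected for a sink.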